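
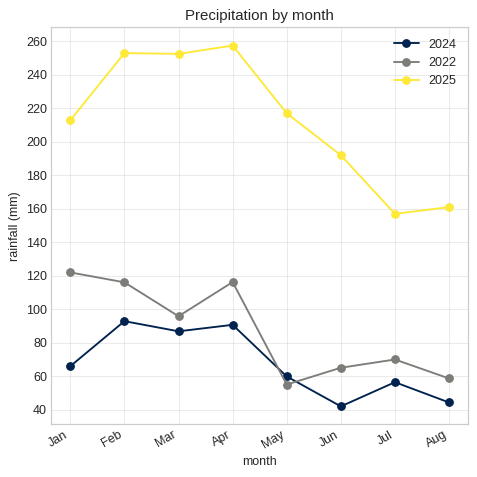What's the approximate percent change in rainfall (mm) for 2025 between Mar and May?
≈ -15.4%

Mar ≈ 260, May ≈ 220; (220 − 260) / 260 ≈ -15.4%.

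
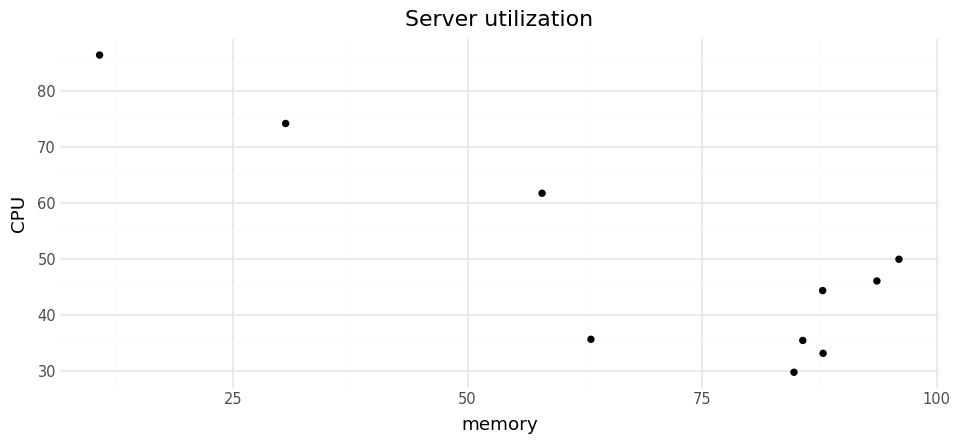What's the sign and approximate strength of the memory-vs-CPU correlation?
negative, strong

Points are negatively correlated; strong (|r| ≈ 0.8).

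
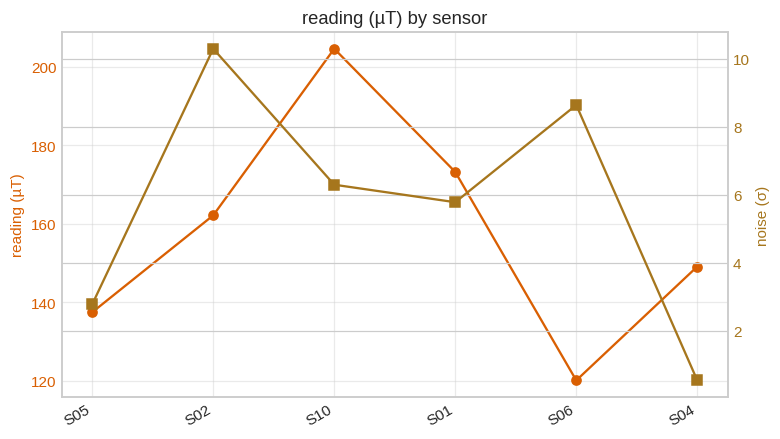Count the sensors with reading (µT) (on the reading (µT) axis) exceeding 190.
1

Above 190: S10.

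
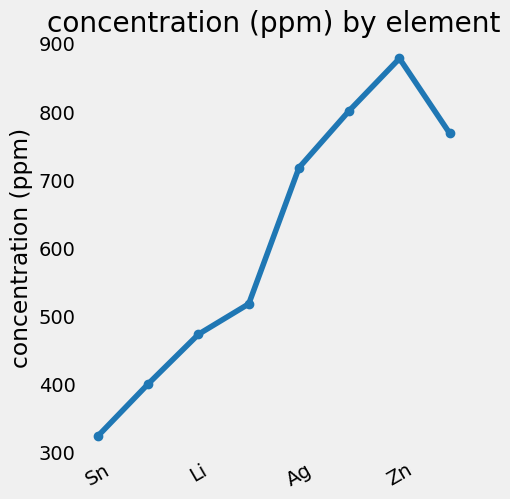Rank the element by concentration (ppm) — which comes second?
Top 3: Zn ≈ 900, Pb ≈ 800, Fe ≈ 750.

Pb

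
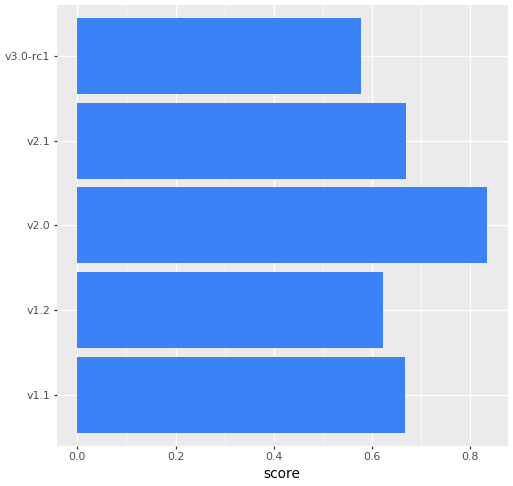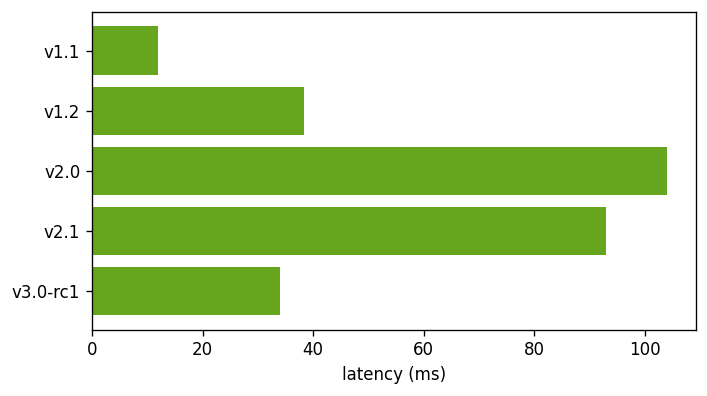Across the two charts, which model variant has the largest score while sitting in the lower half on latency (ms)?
Chart 2 median latency (ms) ≈ 40; below-median model variants: v1.1, v3.0-rc1. Among those, v1.1 has the highest score (≈ 0.7).

v1.1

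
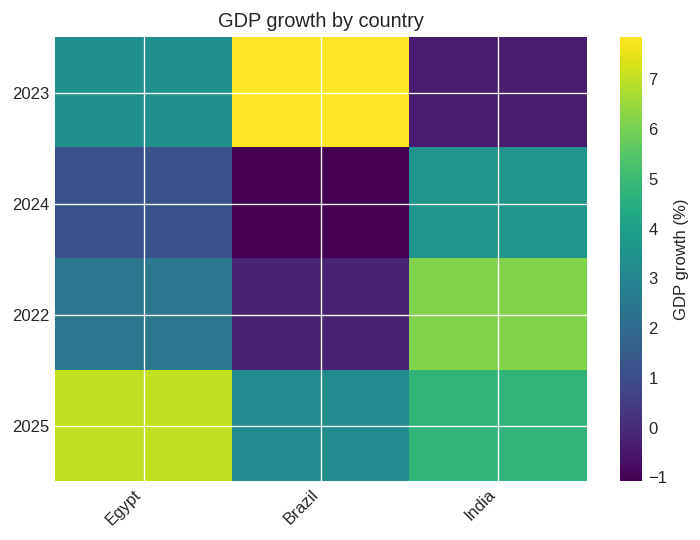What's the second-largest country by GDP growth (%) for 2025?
Top 3 for 2025: Egypt ≈ 7, India ≈ 5, Brazil ≈ 3.

India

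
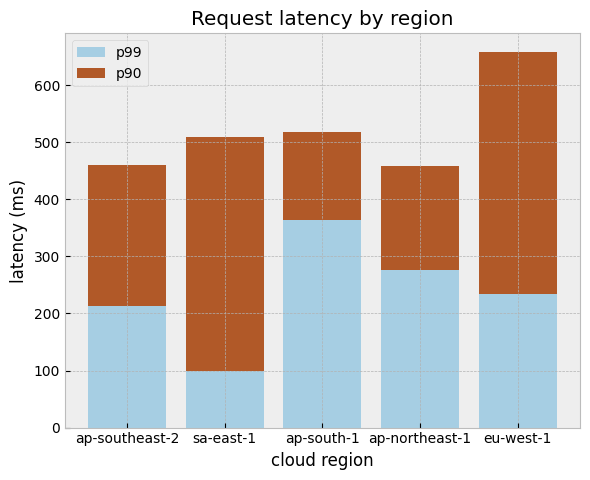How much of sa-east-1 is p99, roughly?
p99 top ≈ 100, bottom ≈ 0; segment ≈ 100.

≈ 100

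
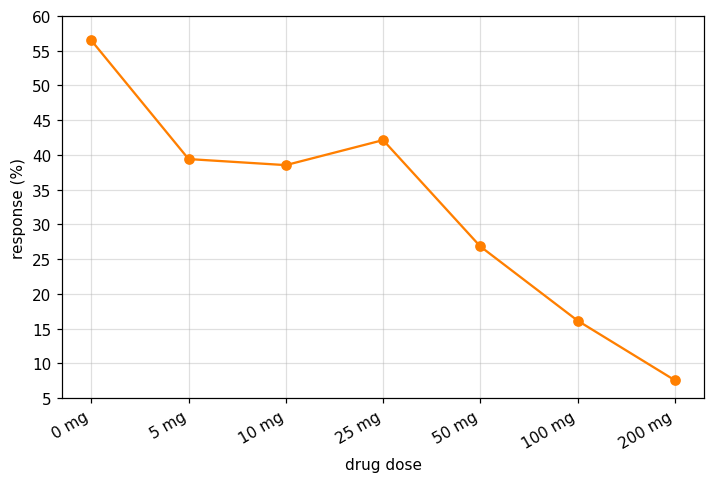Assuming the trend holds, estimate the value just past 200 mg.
≈ 2.5

Last three: 25, 15, 10 → slope ≈ -7.5/step → next ≈ 2.5.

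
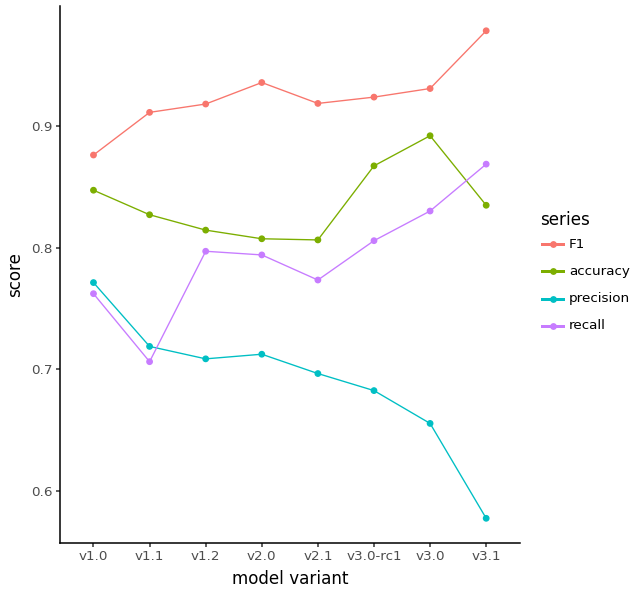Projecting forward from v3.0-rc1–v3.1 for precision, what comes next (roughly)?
Last three: 0.70, 0.65, 0.60 → slope ≈ -0.05/step → next ≈ 0.55.

≈ 0.55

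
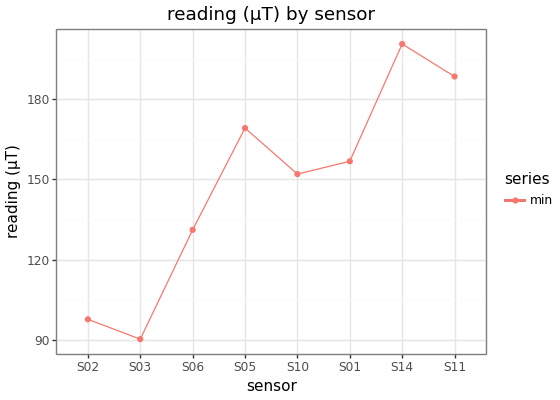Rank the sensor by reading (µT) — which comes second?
Top 3: S14 ≈ 200, S11 ≈ 190, S05 ≈ 170.

S11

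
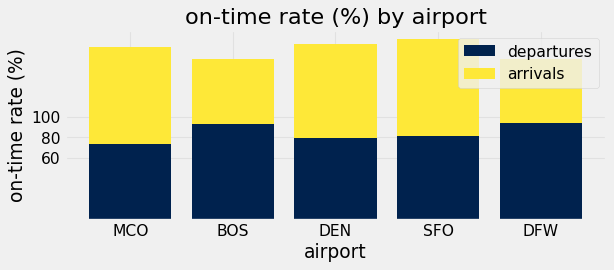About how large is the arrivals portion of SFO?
≈ 100

arrivals top ≈ 180, bottom ≈ 80; segment ≈ 100.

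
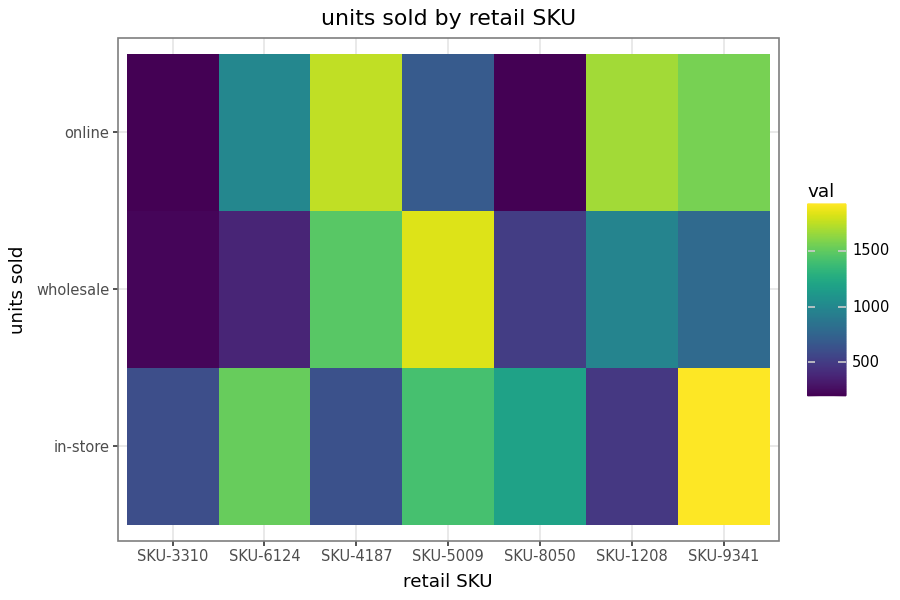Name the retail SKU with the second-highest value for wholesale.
SKU-4187

Top 3 for wholesale: SKU-5009 ≈ 1800, SKU-4187 ≈ 1400, SKU-1208 ≈ 1000.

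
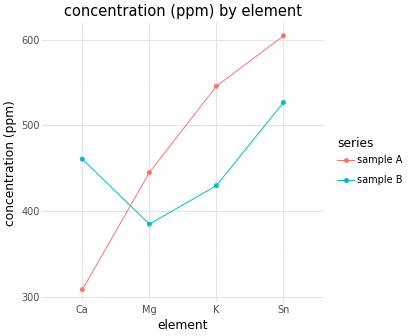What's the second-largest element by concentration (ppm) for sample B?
Ca

Top 3 for sample B: Sn ≈ 525, Ca ≈ 450, K ≈ 425.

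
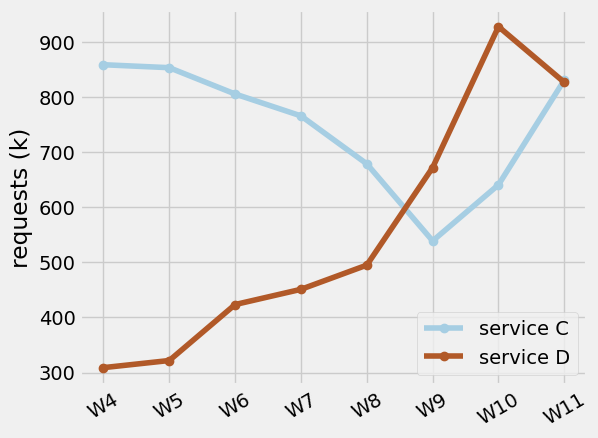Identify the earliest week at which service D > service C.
W8: service D ≈ 500 vs service C ≈ 700 (not yet); W9: service D ≈ 700 vs service C ≈ 500 (first crossover).

W9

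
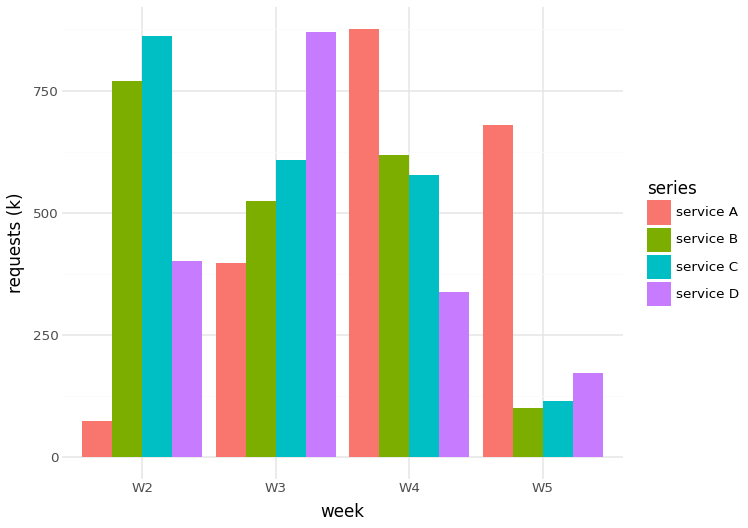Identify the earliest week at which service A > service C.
W3: service A ≈ 400 vs service C ≈ 600 (not yet); W4: service A ≈ 900 vs service C ≈ 600 (first crossover).

W4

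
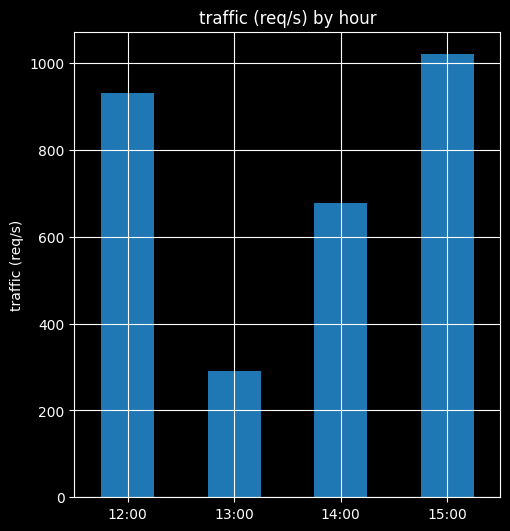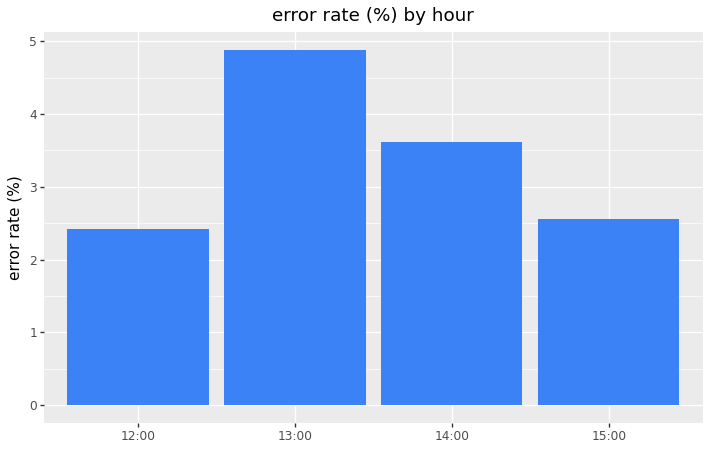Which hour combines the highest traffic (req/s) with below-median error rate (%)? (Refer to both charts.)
Chart 2 median error rate (%) ≈ 3; below-median hours: 12:00, 15:00. Among those, 15:00 has the highest traffic (req/s) (≈ 1000).

15:00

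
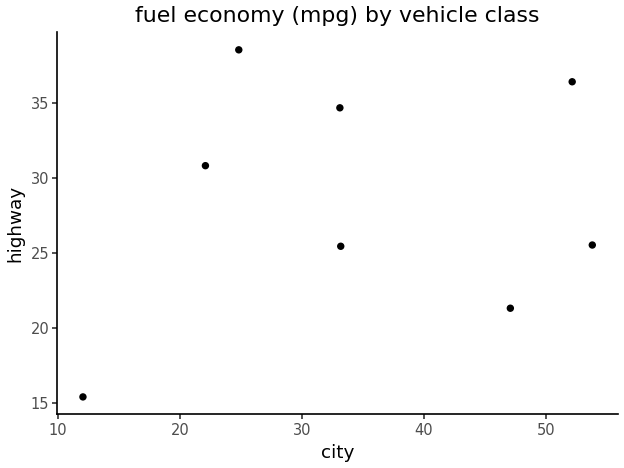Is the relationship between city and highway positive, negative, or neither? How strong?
no clear correlation

Points are roughly uncorrelated; weak (|r| ≈ 0.2).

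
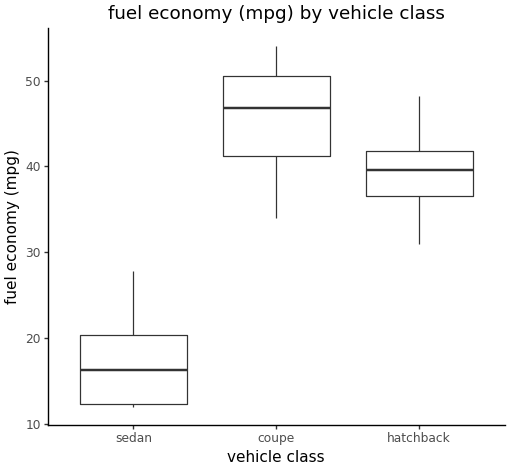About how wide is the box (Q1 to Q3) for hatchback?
Q3 ≈ 40, Q1 ≈ 35; IQR ≈ 5.

≈ 5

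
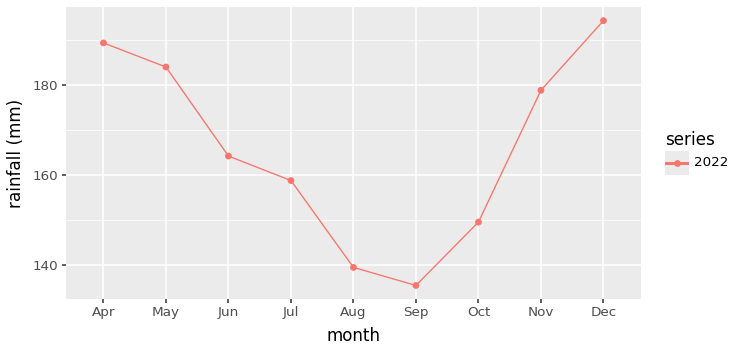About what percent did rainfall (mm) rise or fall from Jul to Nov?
≈ +12.5%

Jul ≈ 160, Nov ≈ 180; (180 − 160) / 160 ≈ +12.5%.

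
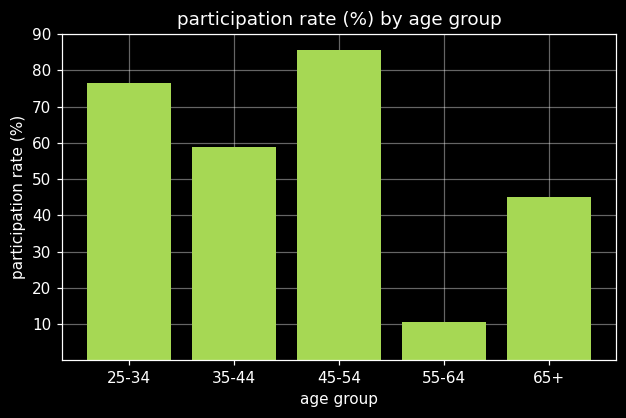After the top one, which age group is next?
25-34

Top 3: 45-54 ≈ 90, 25-34 ≈ 80, 35-44 ≈ 60.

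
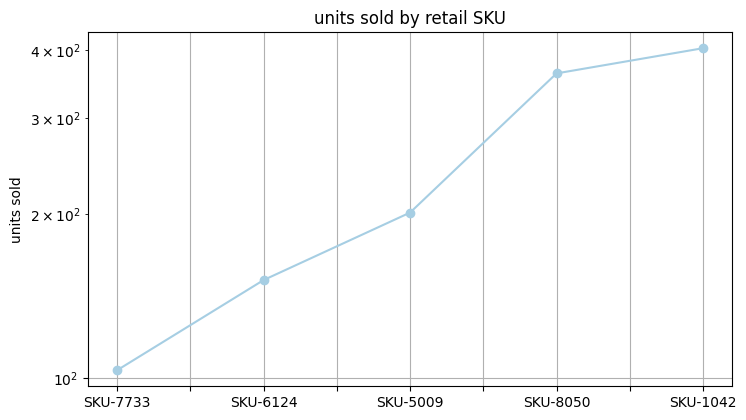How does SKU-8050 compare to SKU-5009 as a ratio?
≈ 1.75×

SKU-8050 ≈ 350, SKU-5009 ≈ 200; 350/200 ≈ 1.75.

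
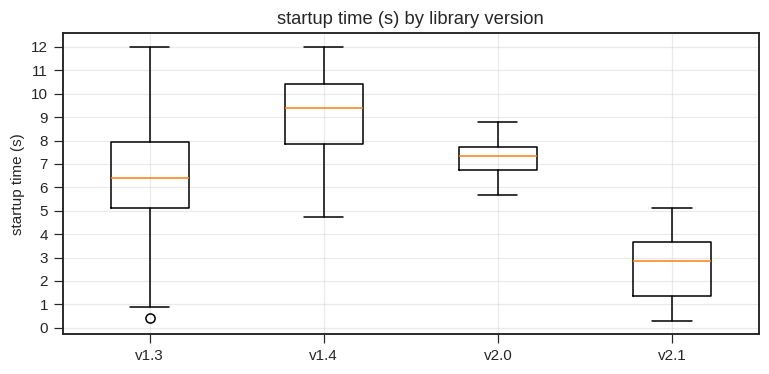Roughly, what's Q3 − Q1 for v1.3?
Q3 ≈ 8, Q1 ≈ 5; IQR ≈ 3.

≈ 3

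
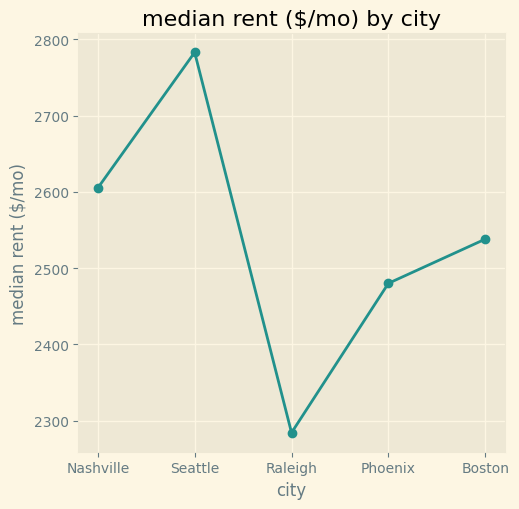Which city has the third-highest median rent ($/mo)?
Top 4: Seattle ≈ 2800, Nashville ≈ 2600, Boston ≈ 2550, Phoenix ≈ 2500.

Boston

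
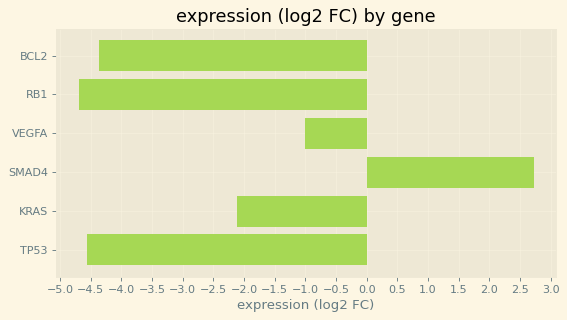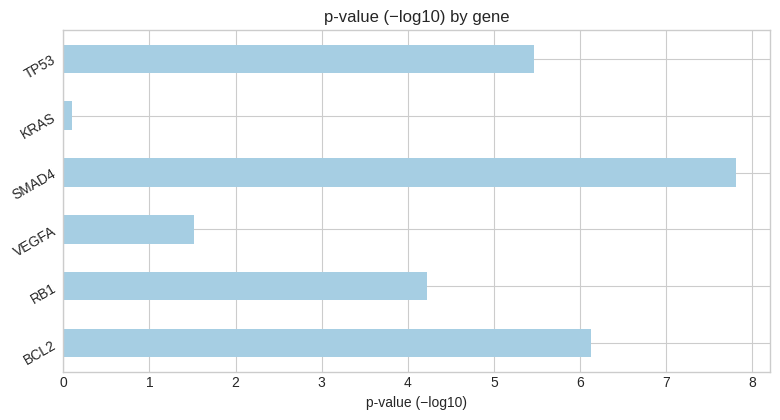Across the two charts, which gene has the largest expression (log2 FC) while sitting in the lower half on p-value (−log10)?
Chart 2 median p-value (−log10) ≈ 5; below-median genes: RB1, VEGFA, KRAS. Among those, VEGFA has the highest expression (log2 FC) (≈ -1).

VEGFA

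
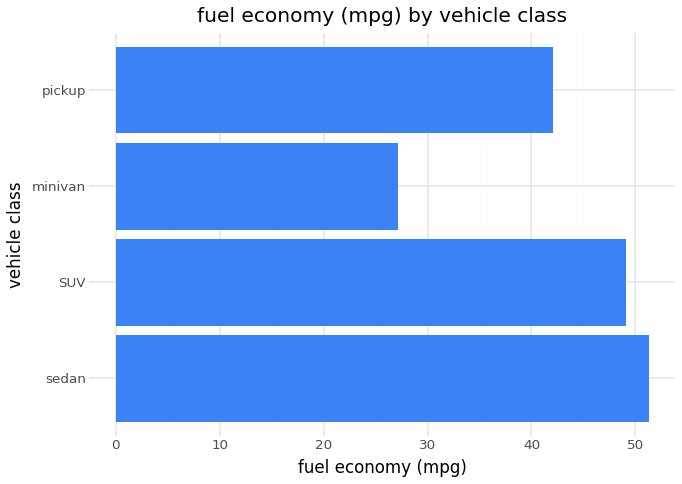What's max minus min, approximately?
≈ 25

Max sedan ≈ 50, min minivan ≈ 25; range ≈ 25.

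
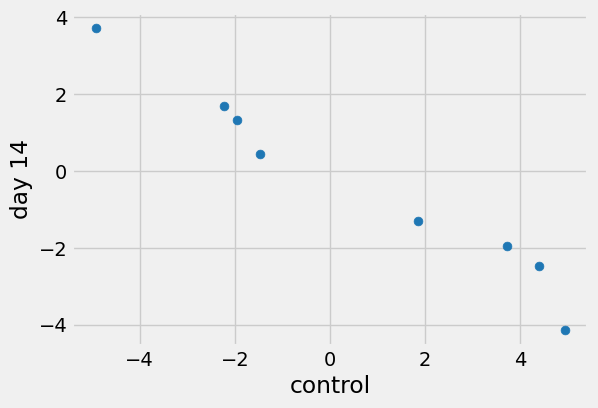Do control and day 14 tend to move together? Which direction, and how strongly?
negative, strong

Points are negatively correlated; strong (|r| ≈ 1.0).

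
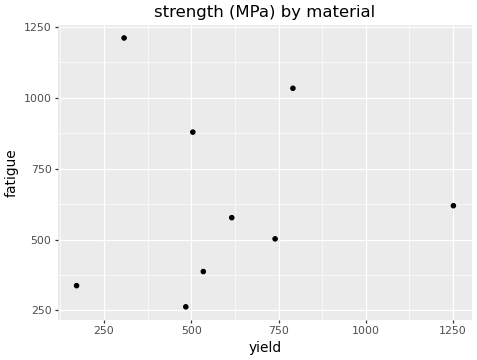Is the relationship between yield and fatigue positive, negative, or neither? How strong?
Points are roughly uncorrelated; weak (|r| ≈ 0.1).

no clear correlation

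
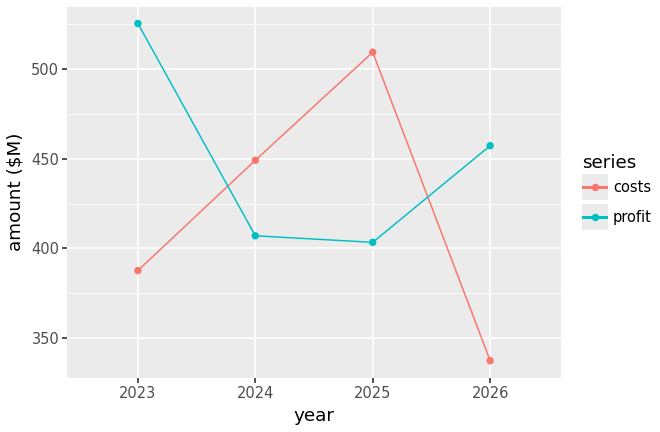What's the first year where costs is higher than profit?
2024

2023: costs ≈ 380 vs profit ≈ 520 (not yet); 2024: costs ≈ 440 vs profit ≈ 400 (first crossover).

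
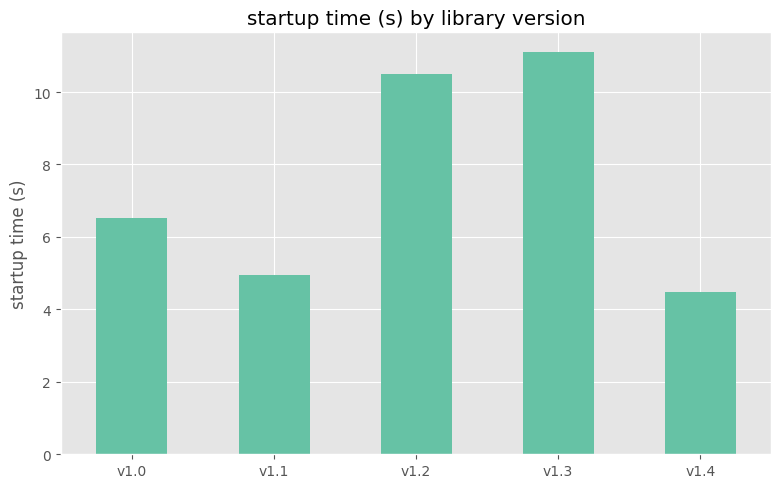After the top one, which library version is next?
v1.2

Top 3: v1.3 ≈ 11, v1.2 ≈ 10, v1.0 ≈ 7.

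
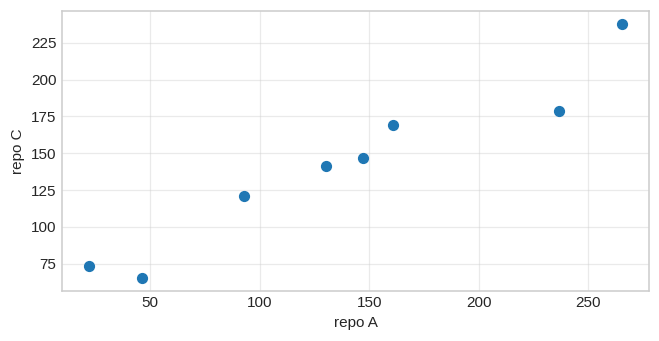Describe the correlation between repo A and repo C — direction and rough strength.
Points are positively correlated; strong (|r| ≈ 1.0).

positive, strong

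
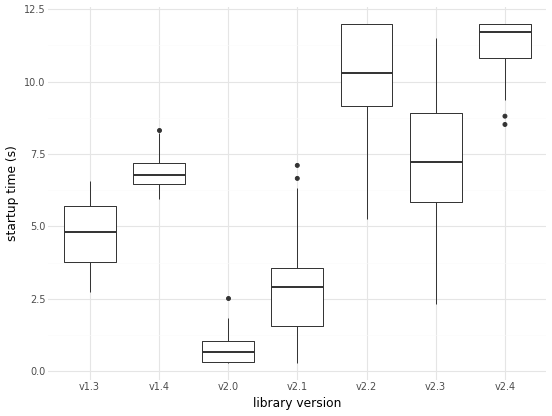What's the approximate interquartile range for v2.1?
≈ 2

Q3 ≈ 4, Q1 ≈ 2; IQR ≈ 2.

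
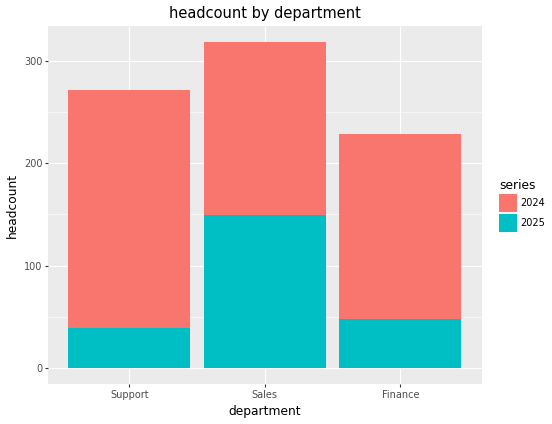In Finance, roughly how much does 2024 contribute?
2024 top ≈ 250, bottom ≈ 50; segment ≈ 200.

≈ 200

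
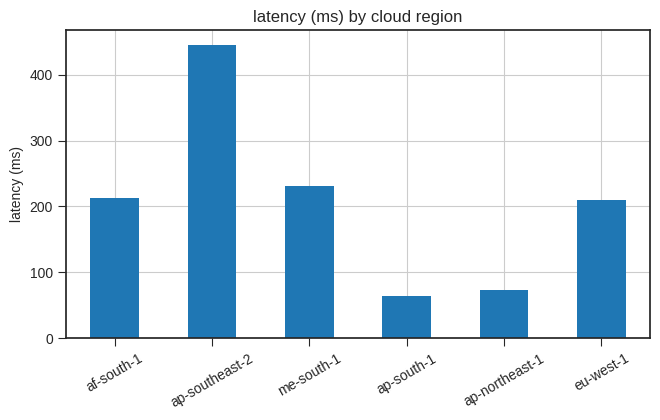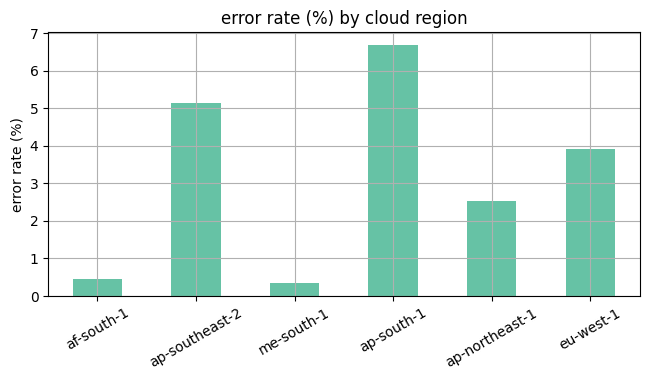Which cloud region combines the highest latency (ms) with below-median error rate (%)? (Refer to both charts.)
me-south-1

Chart 2 median error rate (%) ≈ 3; below-median cloud regions: af-south-1, me-south-1, ap-northeast-1. Among those, me-south-1 has the highest latency (ms) (≈ 250).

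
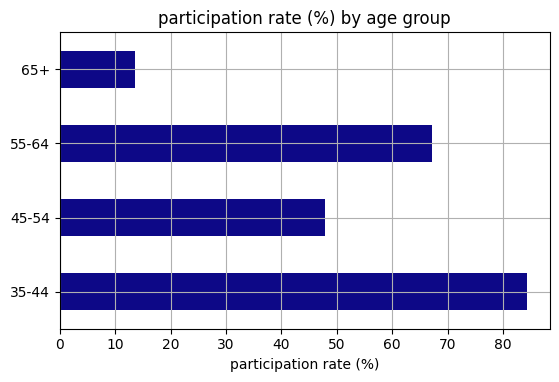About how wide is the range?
≈ 70

Max 35-44 ≈ 80, min 65+ ≈ 10; range ≈ 70.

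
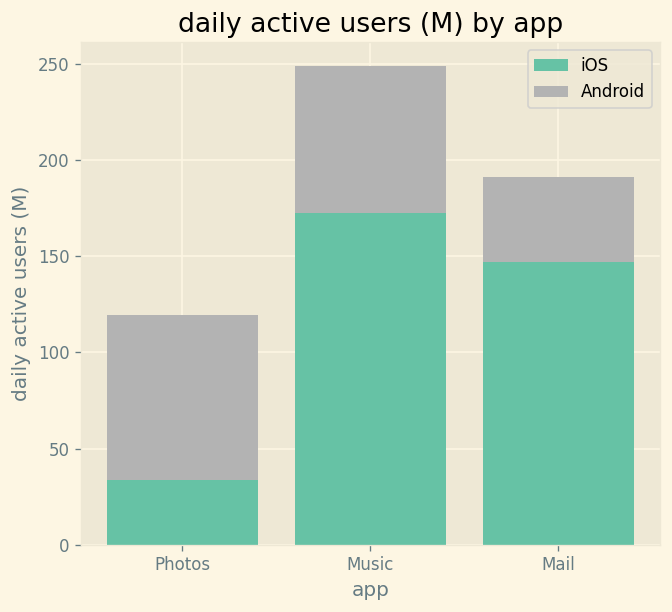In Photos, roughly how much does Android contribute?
Android top ≈ 125, bottom ≈ 25; segment ≈ 100.

≈ 100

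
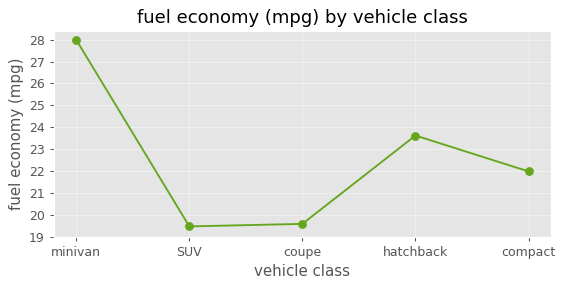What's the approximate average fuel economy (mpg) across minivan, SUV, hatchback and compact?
(28 + 19 + 24 + 22) / 4 ≈ 23.

≈ 23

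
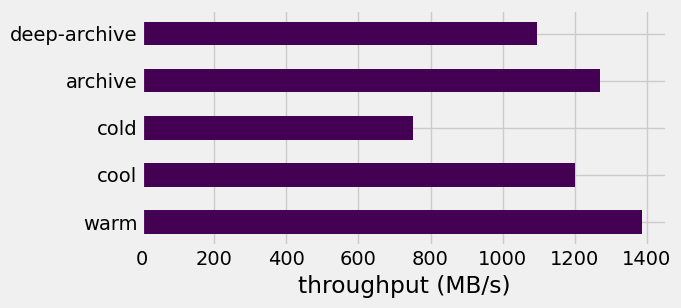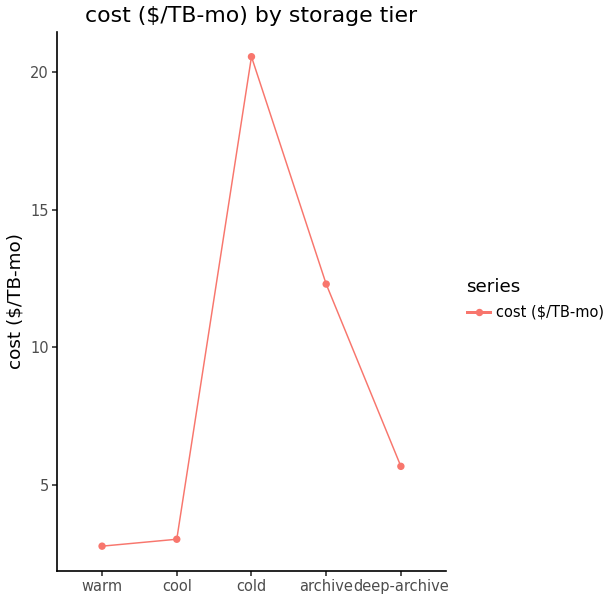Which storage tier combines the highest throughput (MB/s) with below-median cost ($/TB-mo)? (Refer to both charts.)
Chart 2 median cost ($/TB-mo) ≈ 6; below-median storage tiers: warm, cool. Among those, warm has the highest throughput (MB/s) (≈ 1400).

warm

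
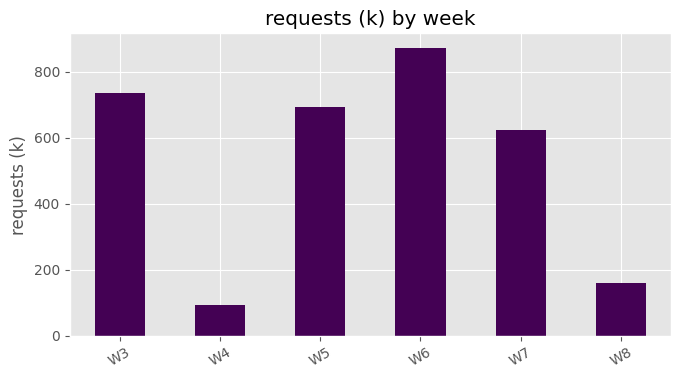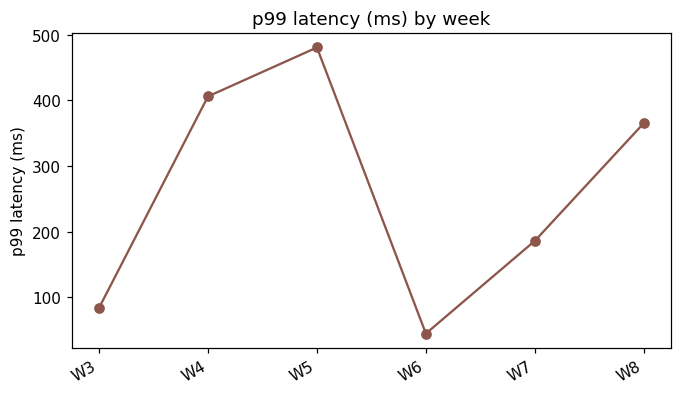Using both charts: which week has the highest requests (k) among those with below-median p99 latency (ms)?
W6

Chart 2 median p99 latency (ms) ≈ 300; below-median weeks: W3, W6, W7. Among those, W6 has the highest requests (k) (≈ 900).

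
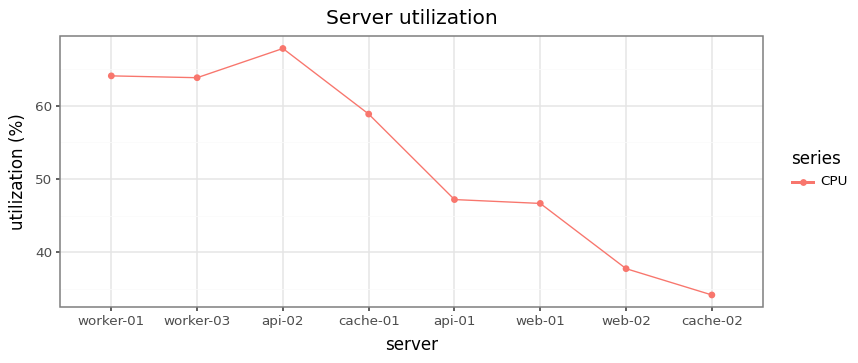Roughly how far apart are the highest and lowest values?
≈ 35

Max api-02 ≈ 70, min cache-02 ≈ 35; range ≈ 35.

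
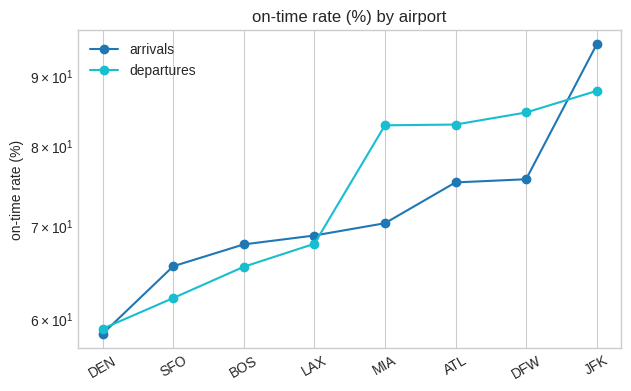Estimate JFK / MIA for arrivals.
JFK ≈ 95, MIA ≈ 70; 95/70 ≈ 1.36.

≈ 1.36×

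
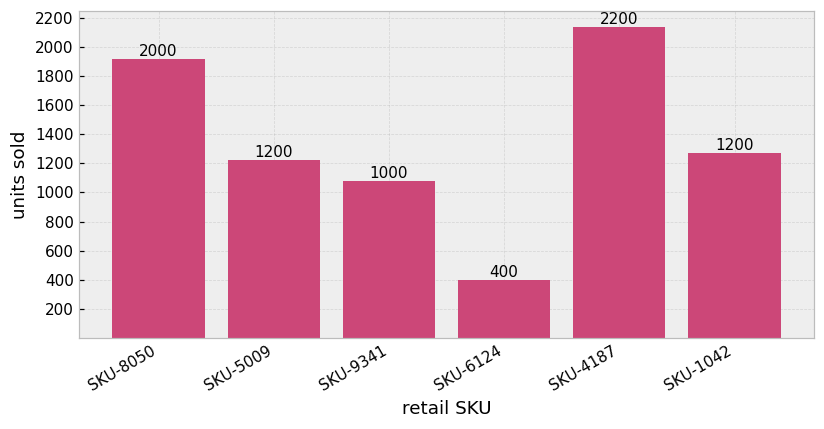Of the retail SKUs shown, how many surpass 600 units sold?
Above 600: SKU-8050, SKU-5009, SKU-9341, SKU-4187, SKU-1042.

5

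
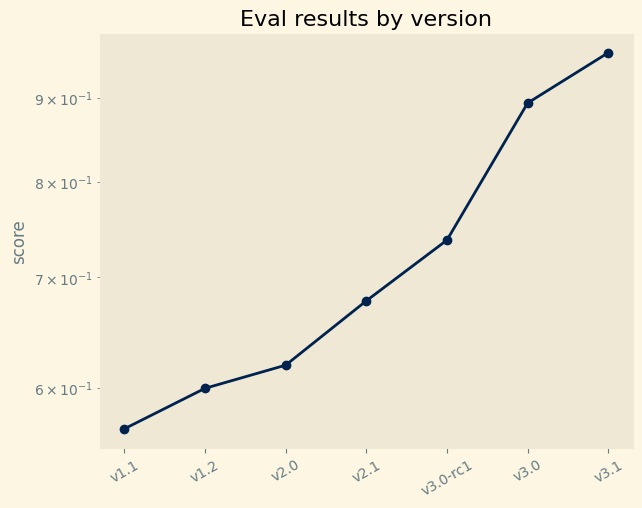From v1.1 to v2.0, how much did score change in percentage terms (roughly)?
v1.1 ≈ 0.55, v2.0 ≈ 0.60; (0.60 − 0.55) / 0.55 ≈ +9.1%.

≈ +9.1%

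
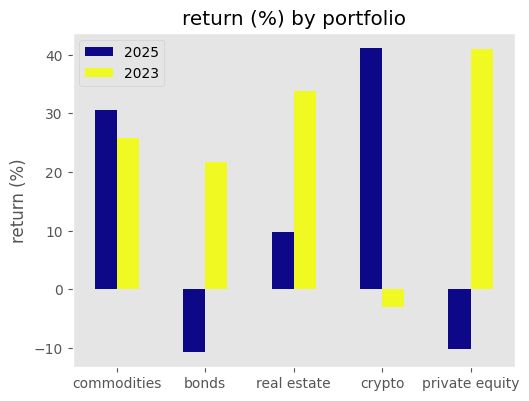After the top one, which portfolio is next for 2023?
Top 3 for 2023: private equity ≈ 40, real estate ≈ 35, commodities ≈ 25.

real estate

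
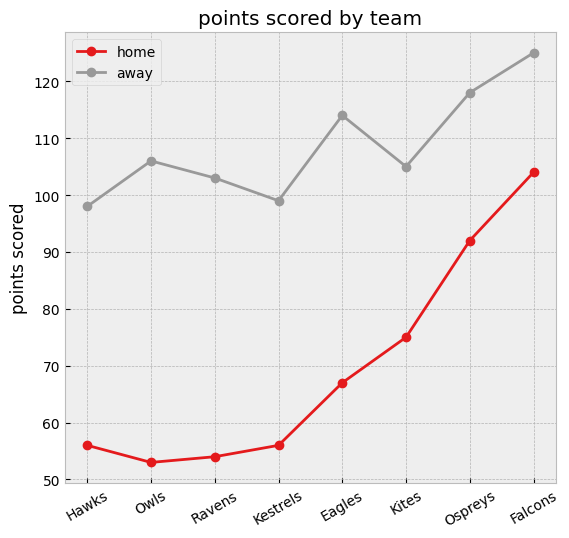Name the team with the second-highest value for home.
Top 3 for home: Falcons ≈ 100, Ospreys ≈ 90, Kites ≈ 80.

Ospreys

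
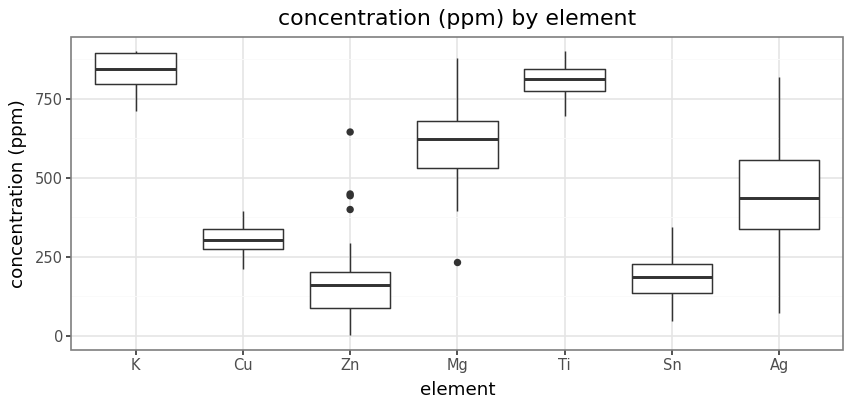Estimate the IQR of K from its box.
Q3 ≈ 900, Q1 ≈ 800; IQR ≈ 100.

≈ 100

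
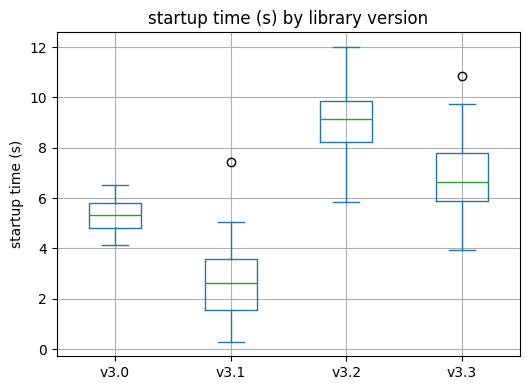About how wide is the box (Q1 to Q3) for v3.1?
Q3 ≈ 4, Q1 ≈ 2; IQR ≈ 2.

≈ 2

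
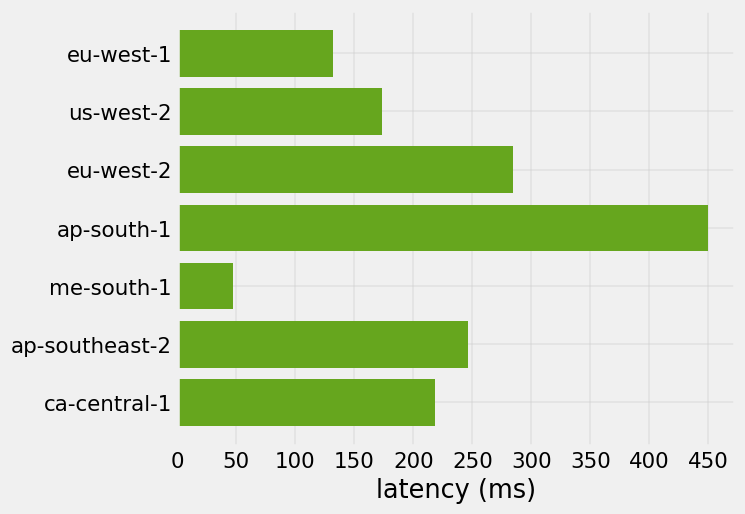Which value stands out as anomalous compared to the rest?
ap-south-1

ap-south-1 ≈ 450; the rest sit between ≈ 50 and ≈ 300.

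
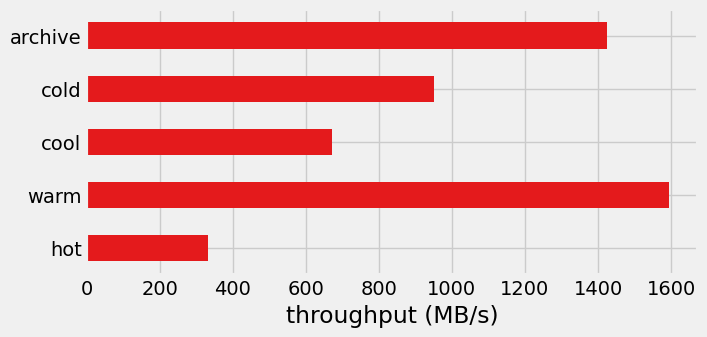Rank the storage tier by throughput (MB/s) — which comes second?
archive

Top 3: warm ≈ 1600, archive ≈ 1400, cold ≈ 1000.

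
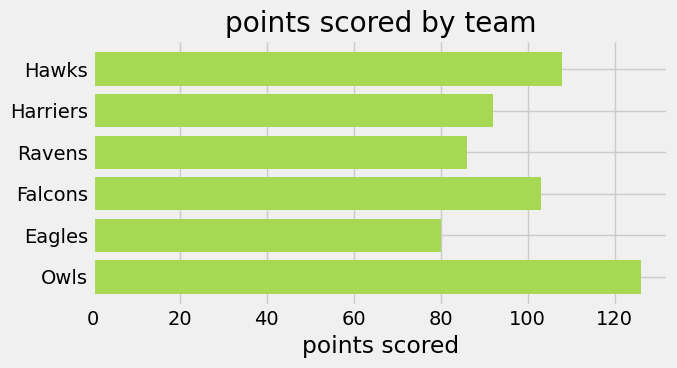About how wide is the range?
≈ 40

Max Owls ≈ 120, min Eagles ≈ 80; range ≈ 40.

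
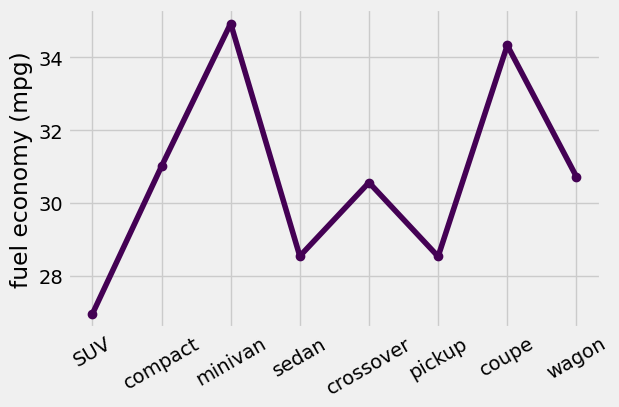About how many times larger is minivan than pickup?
≈ 1.21×

minivan ≈ 35, pickup ≈ 29; 35/29 ≈ 1.21.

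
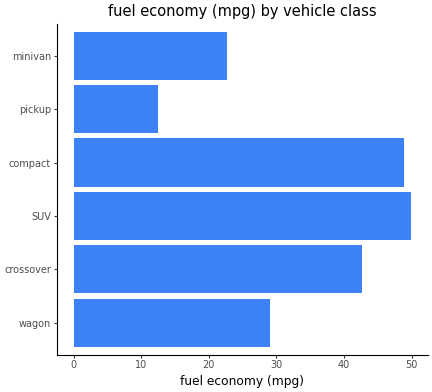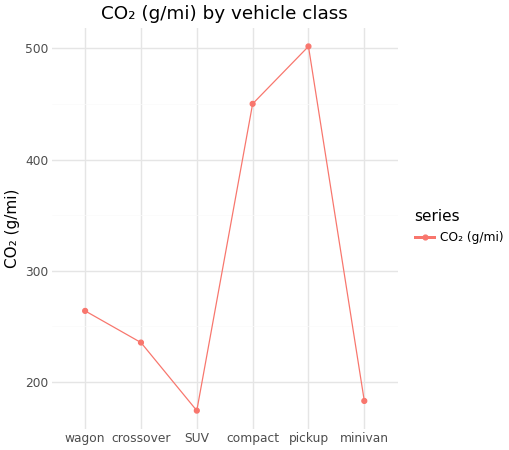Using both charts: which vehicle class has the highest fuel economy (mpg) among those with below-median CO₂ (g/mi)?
Chart 2 median CO₂ (g/mi) ≈ 250; below-median vehicle classes: crossover, SUV, minivan. Among those, SUV has the highest fuel economy (mpg) (≈ 50).

SUV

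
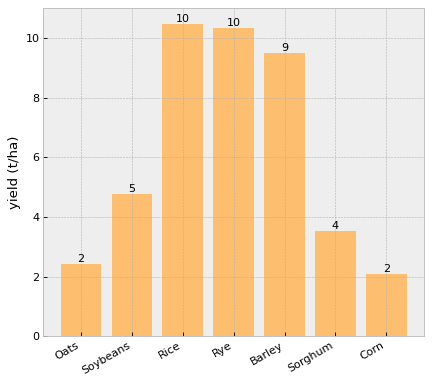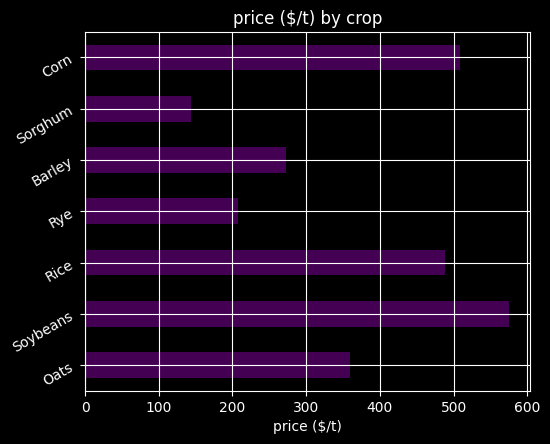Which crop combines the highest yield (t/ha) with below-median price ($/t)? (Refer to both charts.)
Rye

Chart 2 median price ($/t) ≈ 400; below-median crops: Rye, Barley, Sorghum. Among those, Rye has the highest yield (t/ha) (≈ 10).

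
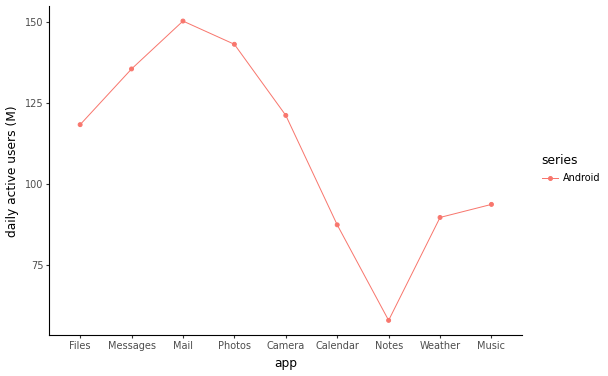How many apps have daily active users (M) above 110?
Above 110: Files, Messages, Mail, Photos, Camera.

5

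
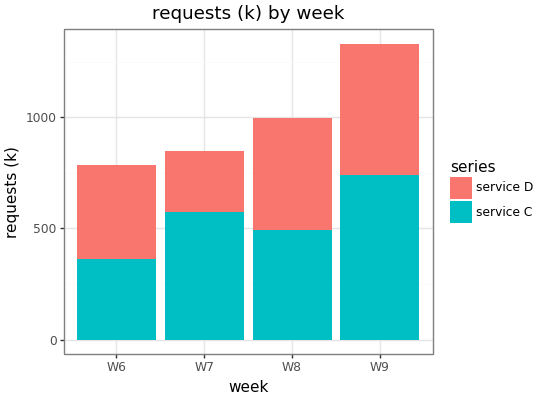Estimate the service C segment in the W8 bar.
≈ 400

service C top ≈ 400, bottom ≈ 0; segment ≈ 400.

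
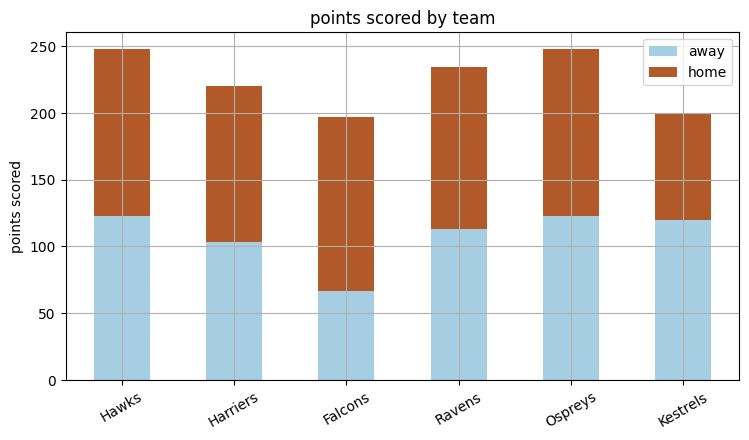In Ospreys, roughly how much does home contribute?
≈ 125

home top ≈ 250, bottom ≈ 125; segment ≈ 125.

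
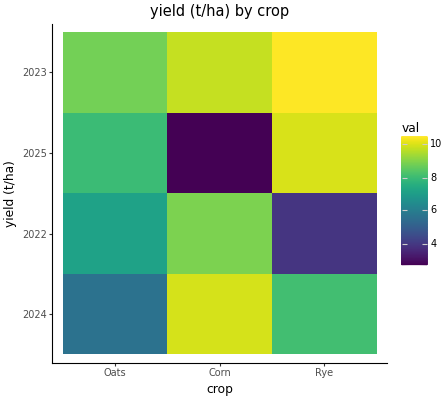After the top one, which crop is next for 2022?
Oats

Top 3 for 2022: Corn ≈ 9, Oats ≈ 7, Rye ≈ 4.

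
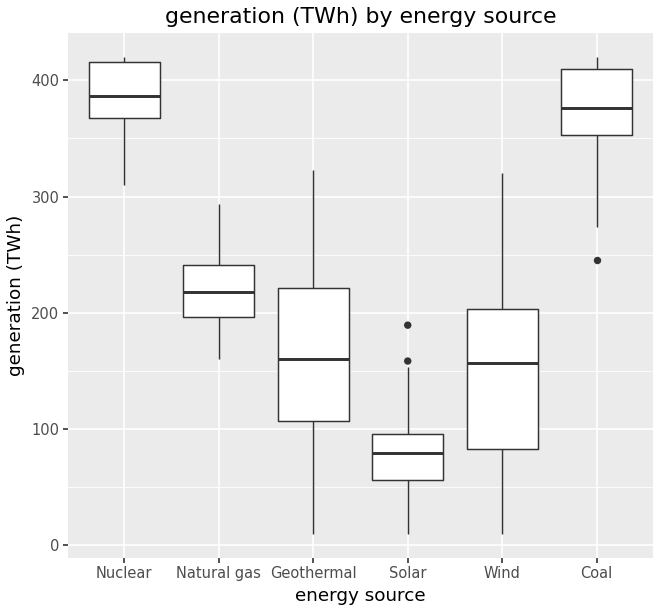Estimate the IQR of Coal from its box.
≈ 50

Q3 ≈ 400, Q1 ≈ 350; IQR ≈ 50.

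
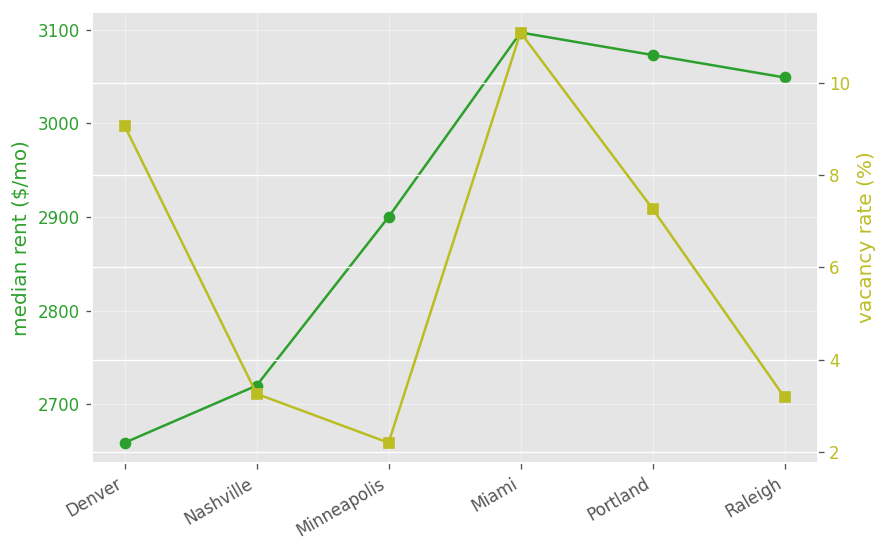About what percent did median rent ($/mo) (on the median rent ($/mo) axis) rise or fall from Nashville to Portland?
≈ +13%

Nashville ≈ 2700, Portland ≈ 3050; (3050 − 2700) / 2700 ≈ +13%.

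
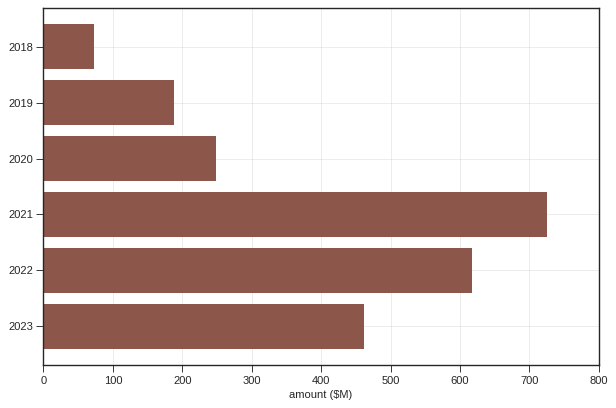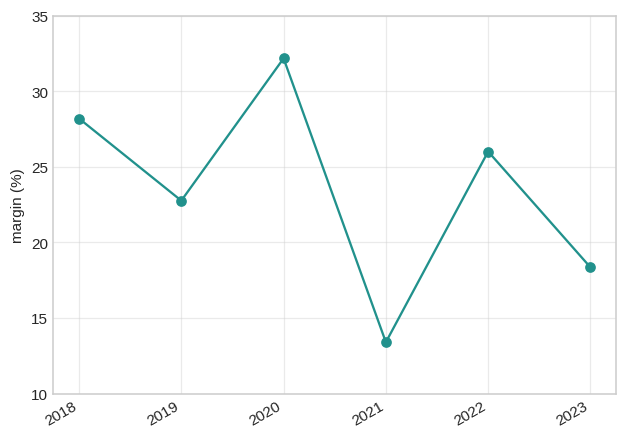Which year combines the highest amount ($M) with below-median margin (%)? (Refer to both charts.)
Chart 2 median margin (%) ≈ 25; below-median years: 2019, 2021, 2023. Among those, 2021 has the highest amount ($M) (≈ 700).

2021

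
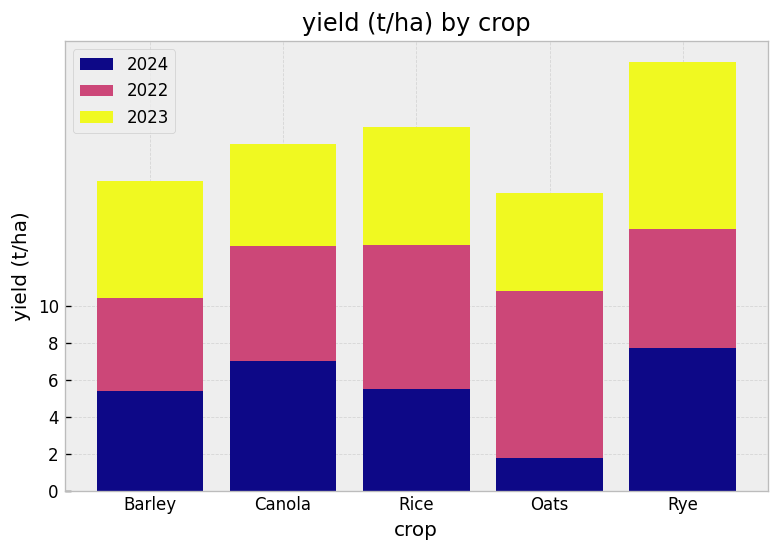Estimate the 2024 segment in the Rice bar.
≈ 6

2024 top ≈ 6, bottom ≈ 0; segment ≈ 6.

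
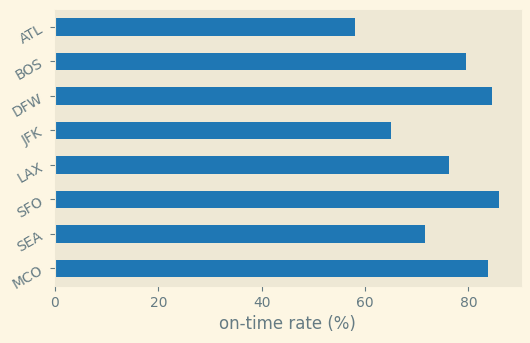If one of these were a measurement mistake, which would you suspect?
ATL ≈ 60; the rest sit between ≈ 70 and ≈ 90.

ATL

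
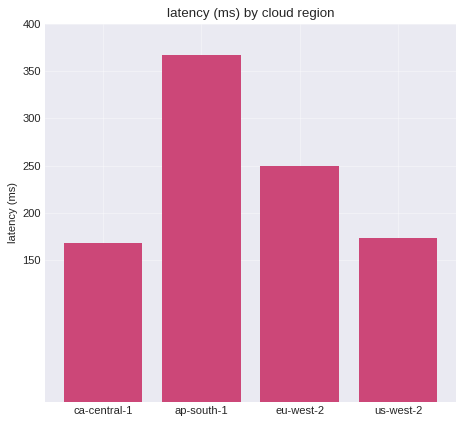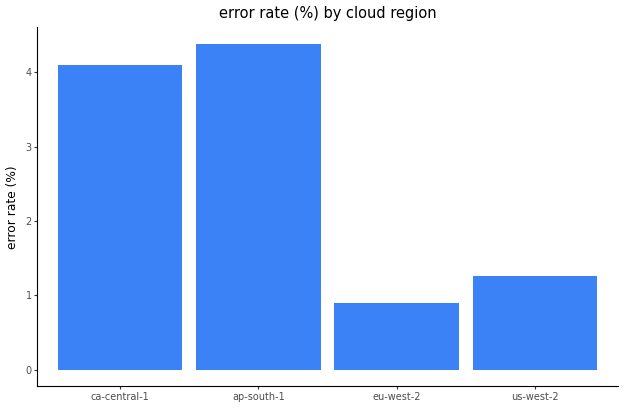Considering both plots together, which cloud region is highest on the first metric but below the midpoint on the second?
eu-west-2

Chart 2 median error rate (%) ≈ 2.5; below-median cloud regions: eu-west-2, us-west-2. Among those, eu-west-2 has the highest latency (ms) (≈ 250).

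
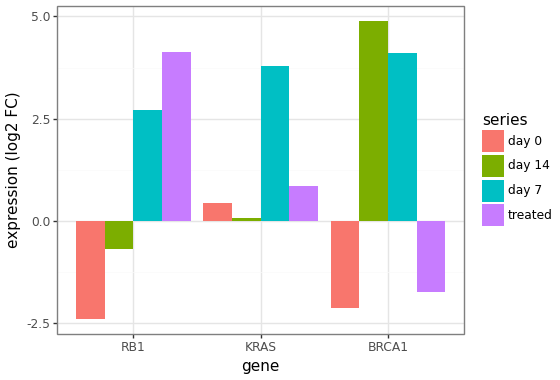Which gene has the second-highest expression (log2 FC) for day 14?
KRAS

Top 3 for day 14: BRCA1 ≈ 5, KRAS ≈ 0, RB1 ≈ -1.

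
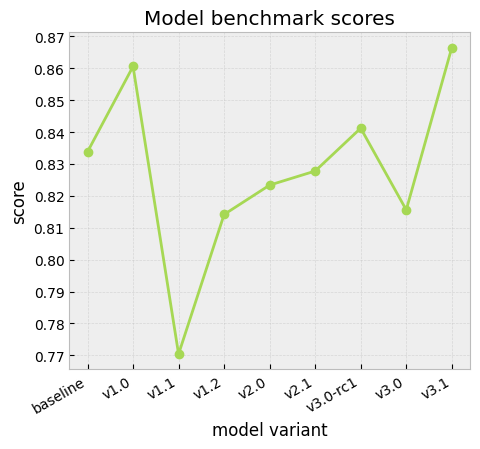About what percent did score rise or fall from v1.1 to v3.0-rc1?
v1.1 ≈ 0.77, v3.0-rc1 ≈ 0.84; (0.84 − 0.77) / 0.77 ≈ +9.1%.

≈ +9.1%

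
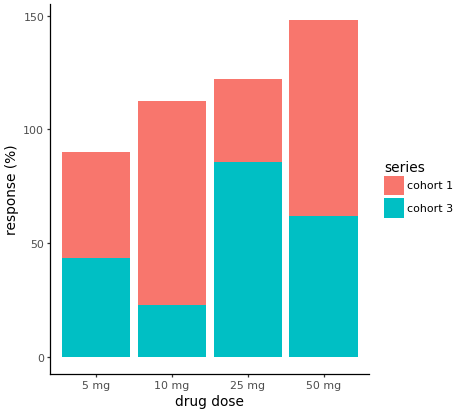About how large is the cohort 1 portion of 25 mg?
≈ 40

cohort 1 top ≈ 120, bottom ≈ 80; segment ≈ 40.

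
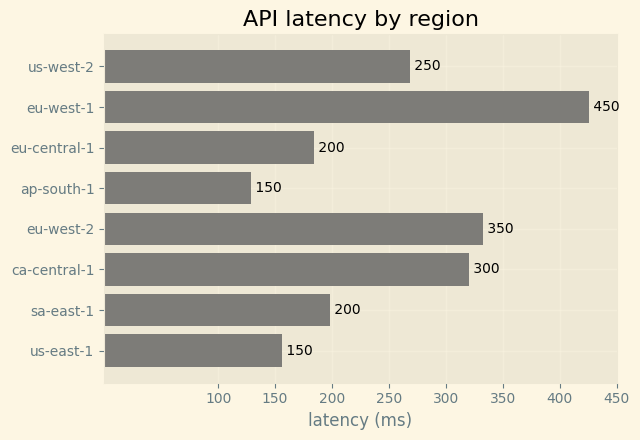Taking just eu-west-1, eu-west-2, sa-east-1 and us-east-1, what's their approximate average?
(450 + 350 + 200 + 150) / 4 ≈ 288.

≈ 288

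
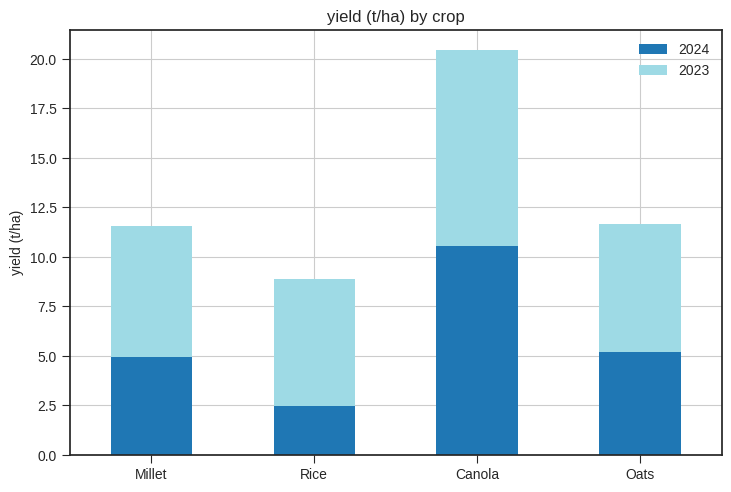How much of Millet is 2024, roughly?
≈ 4

2024 top ≈ 4, bottom ≈ 0; segment ≈ 4.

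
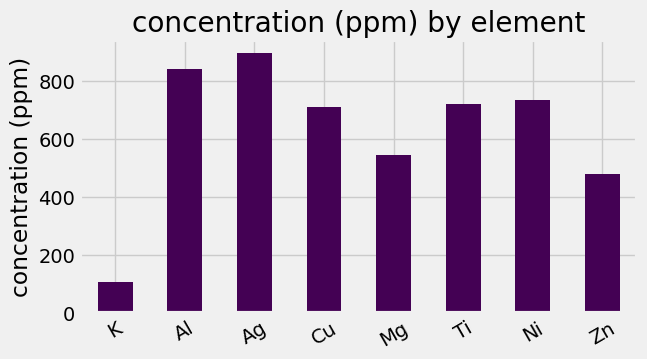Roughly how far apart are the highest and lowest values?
≈ 800

Max Ag ≈ 900, min K ≈ 100; range ≈ 800.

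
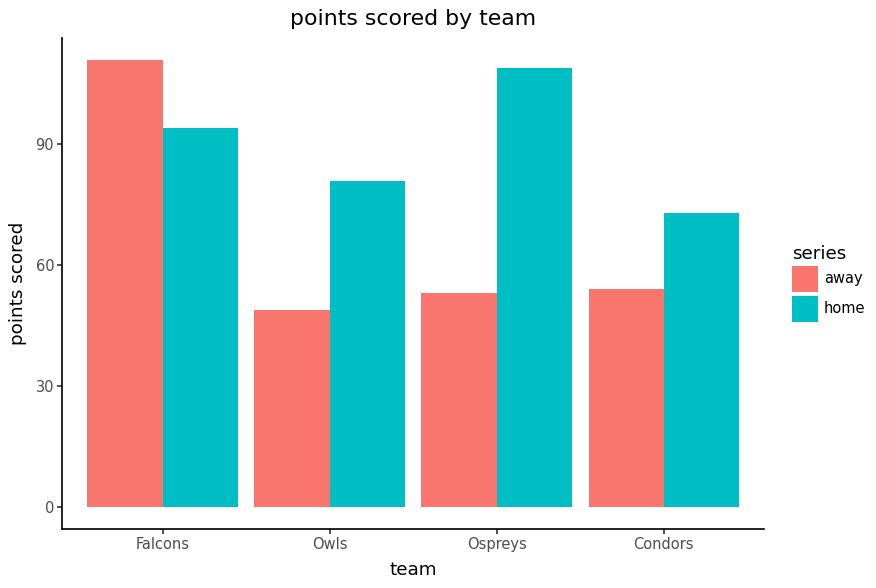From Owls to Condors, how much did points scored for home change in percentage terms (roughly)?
Owls ≈ 80, Condors ≈ 70; (70 − 80) / 80 ≈ -12.5%.

≈ -12.5%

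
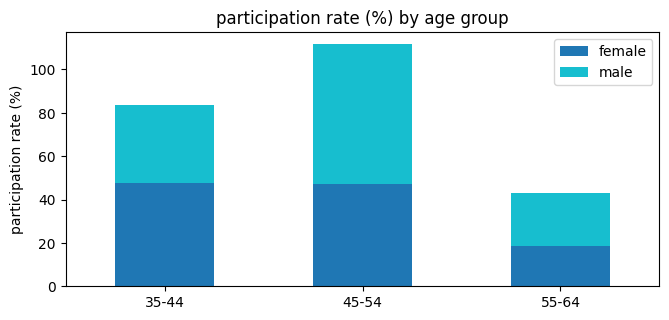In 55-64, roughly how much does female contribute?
female top ≈ 20, bottom ≈ 0; segment ≈ 20.

≈ 20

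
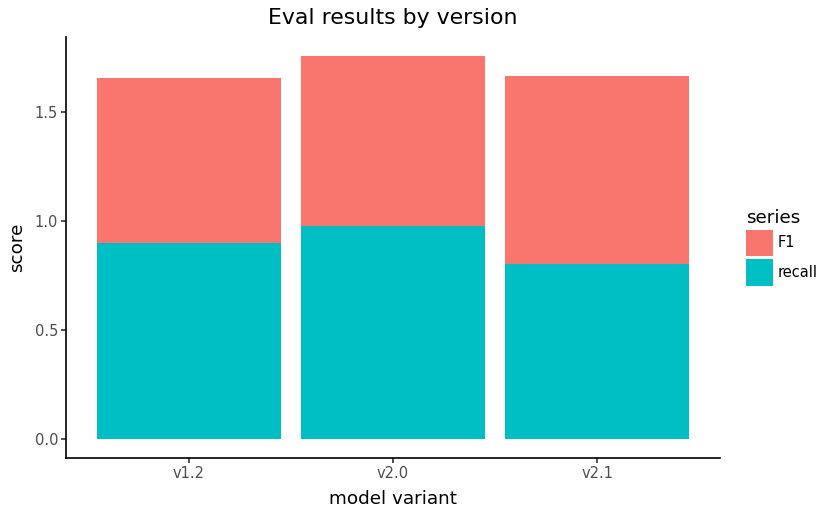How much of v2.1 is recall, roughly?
recall top ≈ 0.8, bottom ≈ 0.0; segment ≈ 0.8.

≈ 0.8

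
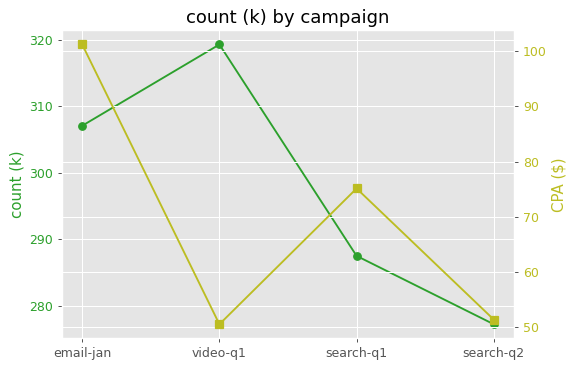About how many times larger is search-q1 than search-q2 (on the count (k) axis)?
search-q1 ≈ 290, search-q2 ≈ 275; 290/275 ≈ 1.05.

≈ 1.05×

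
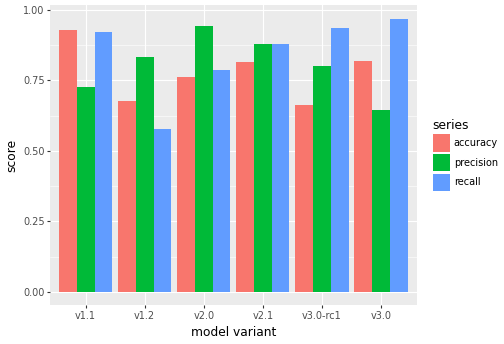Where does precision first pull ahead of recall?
v1.1: precision ≈ 0.7 vs recall ≈ 0.9 (not yet); v1.2: precision ≈ 0.8 vs recall ≈ 0.6 (first crossover).

v1.2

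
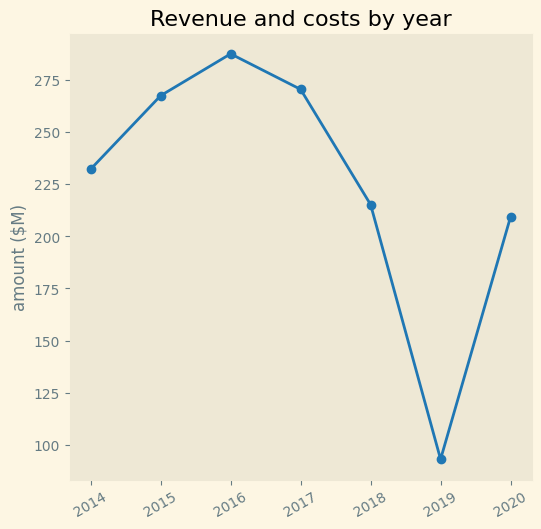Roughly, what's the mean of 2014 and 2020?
(240 + 200) / 2 ≈ 220.

≈ 220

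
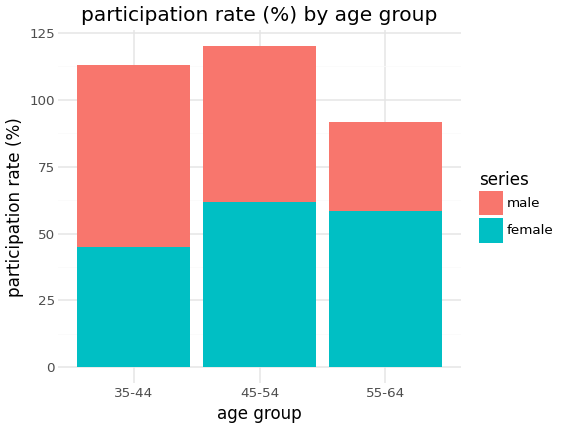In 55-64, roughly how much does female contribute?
female top ≈ 60, bottom ≈ 0; segment ≈ 60.

≈ 60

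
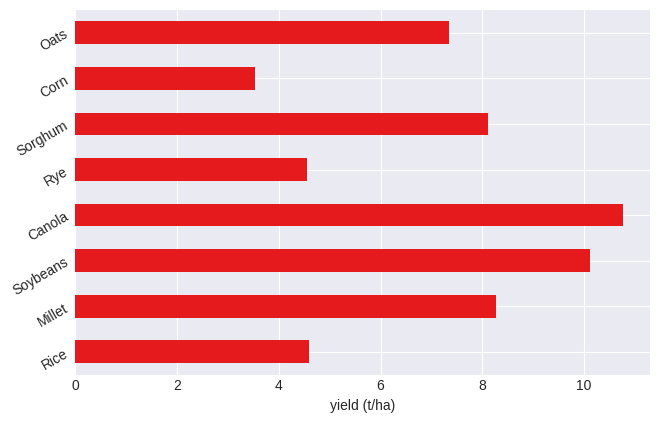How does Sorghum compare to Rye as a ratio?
≈ 1.6×

Sorghum ≈ 8, Rye ≈ 5; 8/5 ≈ 1.6.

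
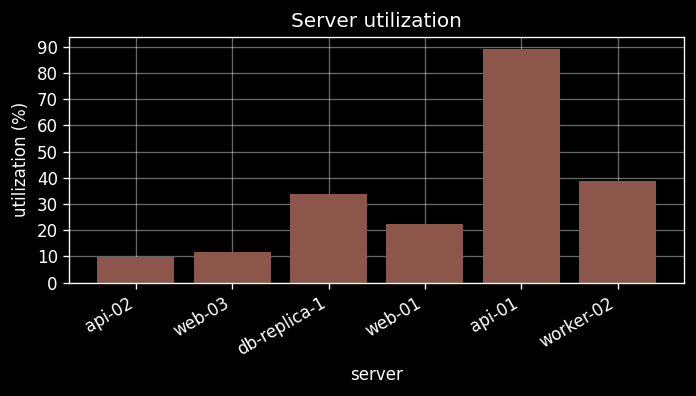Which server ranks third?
db-replica-1

Top 4: api-01 ≈ 90, worker-02 ≈ 40, db-replica-1 ≈ 30, web-01 ≈ 20.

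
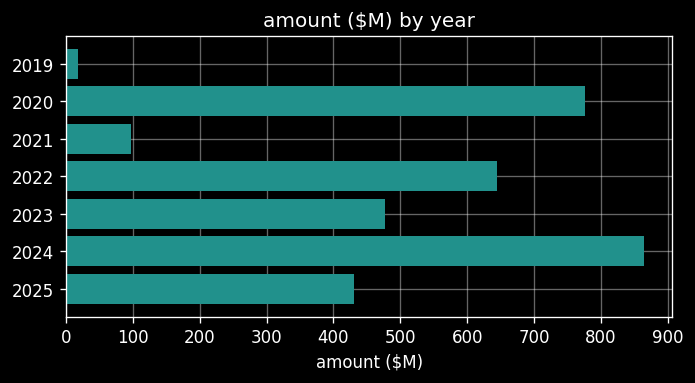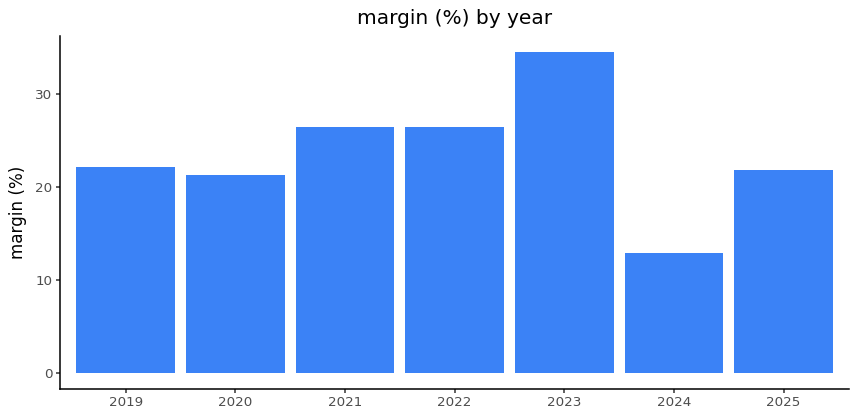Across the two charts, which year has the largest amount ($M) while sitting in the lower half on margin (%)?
Chart 2 median margin (%) ≈ 20; below-median years: 2020, 2024, 2025. Among those, 2024 has the highest amount ($M) (≈ 900).

2024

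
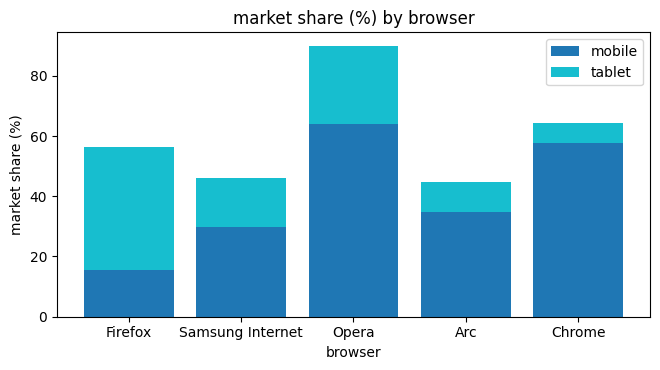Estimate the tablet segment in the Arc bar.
tablet top ≈ 40, bottom ≈ 30; segment ≈ 10.

≈ 10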